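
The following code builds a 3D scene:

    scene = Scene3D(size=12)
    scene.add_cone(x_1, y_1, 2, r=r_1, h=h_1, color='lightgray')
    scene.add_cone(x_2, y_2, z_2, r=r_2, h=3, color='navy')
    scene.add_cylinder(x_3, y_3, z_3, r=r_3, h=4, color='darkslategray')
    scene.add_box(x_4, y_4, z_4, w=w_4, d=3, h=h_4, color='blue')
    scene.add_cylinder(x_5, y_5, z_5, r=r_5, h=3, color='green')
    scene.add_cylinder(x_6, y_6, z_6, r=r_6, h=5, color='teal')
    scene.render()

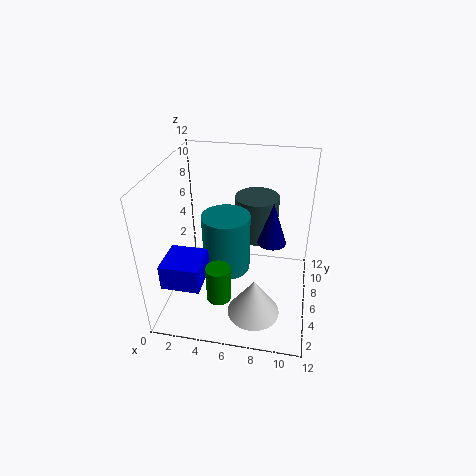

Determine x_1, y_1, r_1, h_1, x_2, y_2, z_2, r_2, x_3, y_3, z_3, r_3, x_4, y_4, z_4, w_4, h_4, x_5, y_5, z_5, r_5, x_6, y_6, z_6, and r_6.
x_1 = 8; y_1 = 2; r_1 = 2; h_1 = 3; x_2 = 9; y_2 = 3; z_2 = 8; r_2 = 1; x_3 = 7; y_3 = 10; z_3 = 4; r_3 = 2; x_4 = 1; y_4 = 1; z_4 = 4; w_4 = 3; h_4 = 2; x_5 = 5; y_5 = 3; z_5 = 2; r_5 = 1; x_6 = 5; y_6 = 6; z_6 = 3; r_6 = 2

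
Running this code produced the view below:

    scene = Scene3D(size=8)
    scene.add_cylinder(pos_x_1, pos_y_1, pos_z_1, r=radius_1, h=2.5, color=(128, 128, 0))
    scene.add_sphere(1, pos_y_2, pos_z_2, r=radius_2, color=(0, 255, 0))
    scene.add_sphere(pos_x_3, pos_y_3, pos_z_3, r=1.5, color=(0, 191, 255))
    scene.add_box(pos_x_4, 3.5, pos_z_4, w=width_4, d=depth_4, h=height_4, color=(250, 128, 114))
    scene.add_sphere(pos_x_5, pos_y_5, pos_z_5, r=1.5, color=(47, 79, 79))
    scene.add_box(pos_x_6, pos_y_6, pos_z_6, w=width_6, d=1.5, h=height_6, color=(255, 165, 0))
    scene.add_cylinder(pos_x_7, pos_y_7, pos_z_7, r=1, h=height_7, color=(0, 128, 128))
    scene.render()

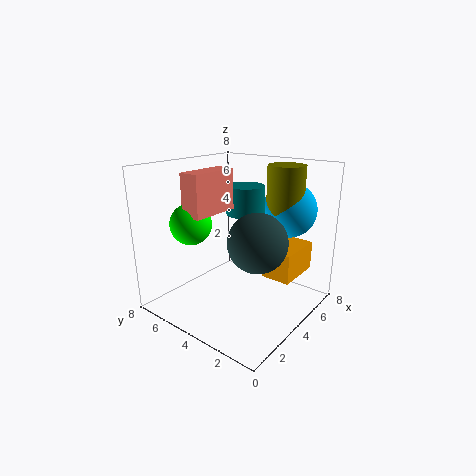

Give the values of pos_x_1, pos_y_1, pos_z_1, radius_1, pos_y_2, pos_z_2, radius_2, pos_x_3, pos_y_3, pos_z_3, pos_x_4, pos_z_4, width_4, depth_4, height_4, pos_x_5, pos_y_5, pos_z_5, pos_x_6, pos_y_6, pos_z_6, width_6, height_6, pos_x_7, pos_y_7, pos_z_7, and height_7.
pos_x_1 = 5.5; pos_y_1 = 2; pos_z_1 = 5.5; radius_1 = 1; pos_y_2 = 4.5; pos_z_2 = 5.5; radius_2 = 1; pos_x_3 = 6; pos_y_3 = 2; pos_z_3 = 5.5; pos_x_4 = 0.5; pos_z_4 = 6; width_4 = 2.5; depth_4 = 1; height_4 = 2; pos_x_5 = 3; pos_y_5 = 2; pos_z_5 = 4.5; pos_x_6 = 3.5; pos_y_6 = 0.5; pos_z_6 = 2.5; width_6 = 2.5; height_6 = 1.5; pos_x_7 = 4; pos_y_7 = 3.5; pos_z_7 = 5.5; height_7 = 1.5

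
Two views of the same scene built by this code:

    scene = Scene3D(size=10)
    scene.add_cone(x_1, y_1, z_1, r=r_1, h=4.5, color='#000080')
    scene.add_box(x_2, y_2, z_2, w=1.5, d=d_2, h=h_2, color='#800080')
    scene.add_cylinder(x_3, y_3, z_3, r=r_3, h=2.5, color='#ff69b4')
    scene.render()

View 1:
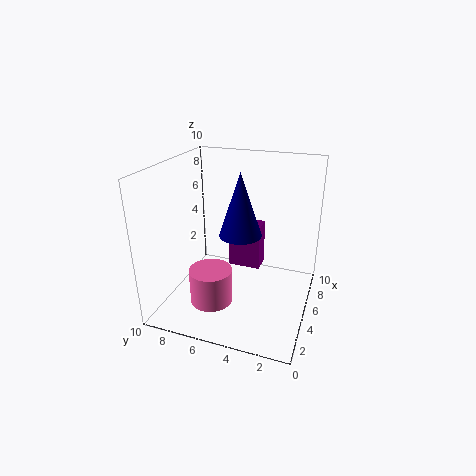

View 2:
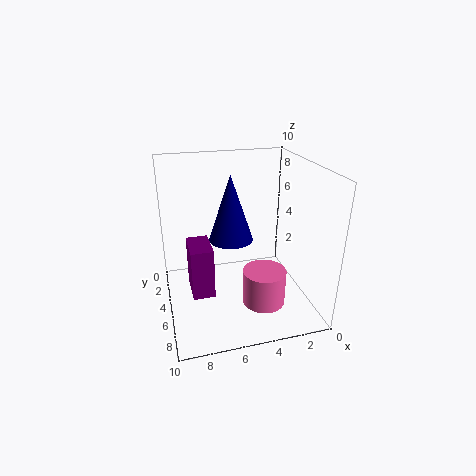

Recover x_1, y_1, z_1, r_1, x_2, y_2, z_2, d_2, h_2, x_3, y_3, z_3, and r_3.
x_1 = 5.5
y_1 = 5
z_1 = 5
r_1 = 1.5
x_2 = 7
y_2 = 4
z_2 = 1.5
d_2 = 2.5
h_2 = 3.5
x_3 = 3.5
y_3 = 6.5
z_3 = 0.5
r_3 = 1.5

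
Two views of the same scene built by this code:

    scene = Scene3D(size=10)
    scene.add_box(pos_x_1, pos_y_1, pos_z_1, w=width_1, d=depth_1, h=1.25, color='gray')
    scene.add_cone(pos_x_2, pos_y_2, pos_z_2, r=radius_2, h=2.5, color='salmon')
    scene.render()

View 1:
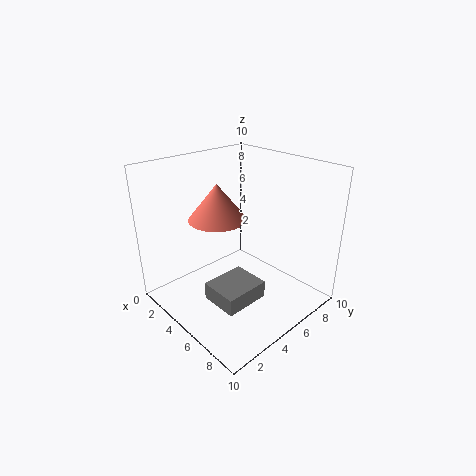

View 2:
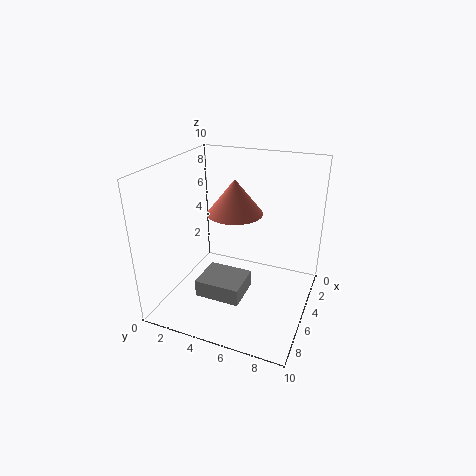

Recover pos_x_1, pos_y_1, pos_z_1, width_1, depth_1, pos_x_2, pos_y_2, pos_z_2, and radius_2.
pos_x_1 = 4.25; pos_y_1 = 2.5; pos_z_1 = 0.75; width_1 = 2.75; depth_1 = 3.25; pos_x_2 = 3.75; pos_y_2 = 4.25; pos_z_2 = 6.25; radius_2 = 2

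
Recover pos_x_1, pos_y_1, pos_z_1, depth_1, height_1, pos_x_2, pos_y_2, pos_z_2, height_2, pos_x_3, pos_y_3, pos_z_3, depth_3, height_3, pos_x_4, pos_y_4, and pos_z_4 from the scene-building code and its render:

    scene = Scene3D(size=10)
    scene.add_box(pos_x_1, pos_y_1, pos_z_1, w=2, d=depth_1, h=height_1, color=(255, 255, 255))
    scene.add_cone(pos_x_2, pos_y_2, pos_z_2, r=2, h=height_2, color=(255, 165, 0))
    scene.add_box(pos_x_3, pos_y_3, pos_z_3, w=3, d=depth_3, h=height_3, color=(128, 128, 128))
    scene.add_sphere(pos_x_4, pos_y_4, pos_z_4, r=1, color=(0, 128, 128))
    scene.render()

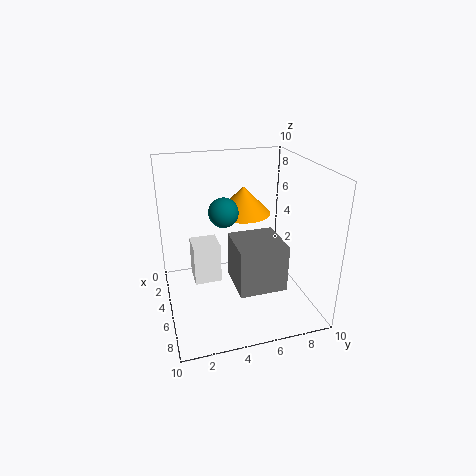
pos_x_1 = 2, pos_y_1 = 2, pos_z_1 = 1, depth_1 = 2, height_1 = 3, pos_x_2 = 3, pos_y_2 = 6, pos_z_2 = 6, height_2 = 2, pos_x_3 = 6, pos_y_3 = 4, pos_z_3 = 3, depth_3 = 3, height_3 = 3, pos_x_4 = 5, pos_y_4 = 4, pos_z_4 = 7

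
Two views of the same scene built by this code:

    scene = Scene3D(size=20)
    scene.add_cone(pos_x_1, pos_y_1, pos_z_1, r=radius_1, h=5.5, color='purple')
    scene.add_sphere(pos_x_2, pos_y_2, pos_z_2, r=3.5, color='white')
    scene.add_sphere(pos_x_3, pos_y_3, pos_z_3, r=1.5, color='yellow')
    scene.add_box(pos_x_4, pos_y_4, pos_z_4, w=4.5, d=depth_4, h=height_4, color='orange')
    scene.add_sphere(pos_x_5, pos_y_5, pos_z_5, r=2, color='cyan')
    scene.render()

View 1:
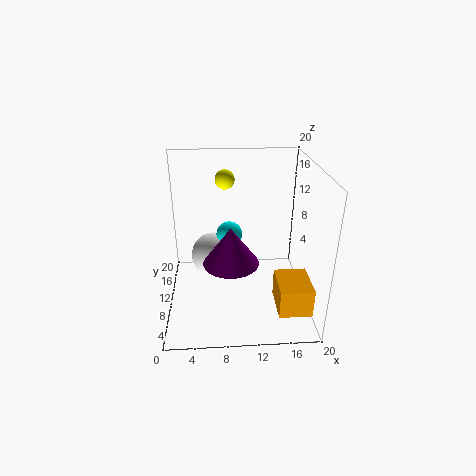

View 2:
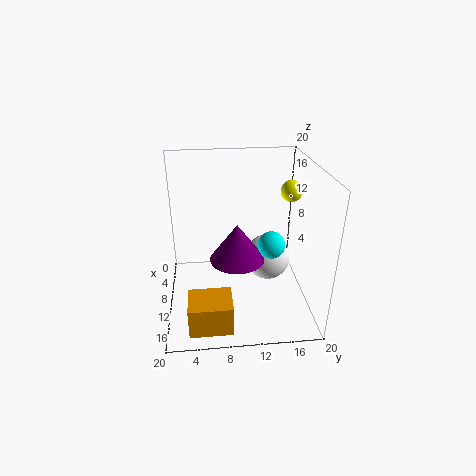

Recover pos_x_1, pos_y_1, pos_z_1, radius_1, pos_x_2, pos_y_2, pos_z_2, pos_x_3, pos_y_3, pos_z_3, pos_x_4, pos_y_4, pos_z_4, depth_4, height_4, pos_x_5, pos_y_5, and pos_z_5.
pos_x_1 = 9; pos_y_1 = 10; pos_z_1 = 6; radius_1 = 4; pos_x_2 = 6.5; pos_y_2 = 15; pos_z_2 = 4.5; pos_x_3 = 8.5; pos_y_3 = 17.5; pos_z_3 = 16; pos_x_4 = 15; pos_y_4 = 3; pos_z_4 = 1.5; depth_4 = 5.5; height_4 = 4; pos_x_5 = 9; pos_y_5 = 15; pos_z_5 = 8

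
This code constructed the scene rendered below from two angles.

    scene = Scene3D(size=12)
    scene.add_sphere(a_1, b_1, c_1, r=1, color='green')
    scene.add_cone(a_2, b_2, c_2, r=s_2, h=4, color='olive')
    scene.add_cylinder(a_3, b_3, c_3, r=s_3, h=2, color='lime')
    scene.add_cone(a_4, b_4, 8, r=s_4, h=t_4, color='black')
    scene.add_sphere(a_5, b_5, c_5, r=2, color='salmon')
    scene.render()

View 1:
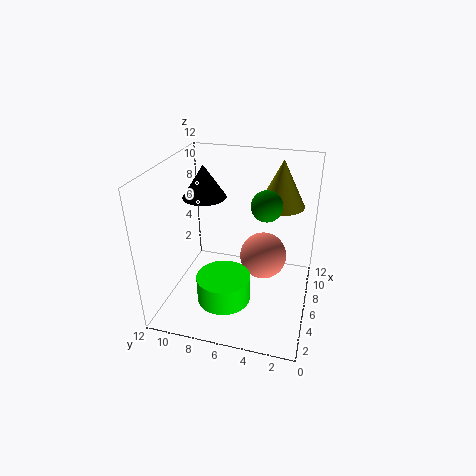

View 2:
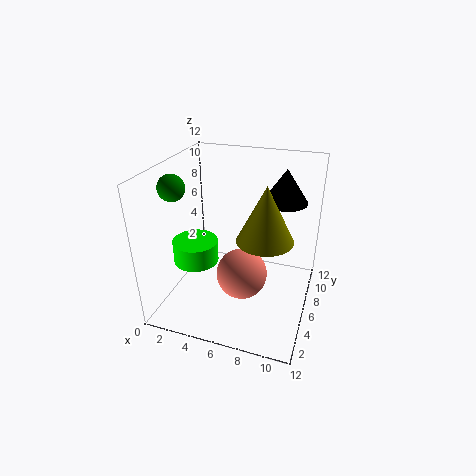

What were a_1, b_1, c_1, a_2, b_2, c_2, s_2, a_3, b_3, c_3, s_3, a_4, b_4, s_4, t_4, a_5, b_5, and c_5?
a_1 = 2; b_1 = 3; c_1 = 11; a_2 = 9; b_2 = 3; c_2 = 8; s_2 = 2; a_3 = 2; b_3 = 6; c_3 = 3; s_3 = 2; a_4 = 9; b_4 = 10; s_4 = 2; t_4 = 3; a_5 = 7; b_5 = 4; c_5 = 4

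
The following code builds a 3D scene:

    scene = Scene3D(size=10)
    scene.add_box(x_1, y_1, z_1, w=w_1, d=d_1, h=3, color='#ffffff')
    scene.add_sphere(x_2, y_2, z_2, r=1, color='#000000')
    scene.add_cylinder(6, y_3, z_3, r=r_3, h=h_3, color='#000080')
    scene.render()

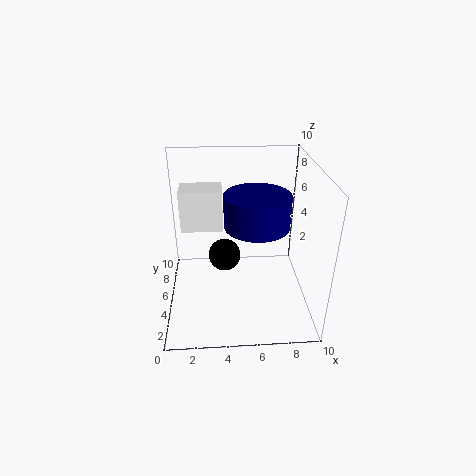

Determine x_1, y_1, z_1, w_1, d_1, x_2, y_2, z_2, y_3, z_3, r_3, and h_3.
x_1 = 1, y_1 = 6, z_1 = 5, w_1 = 3, d_1 = 2, x_2 = 4, y_2 = 3, z_2 = 5, y_3 = 3, z_3 = 7, r_3 = 2, h_3 = 2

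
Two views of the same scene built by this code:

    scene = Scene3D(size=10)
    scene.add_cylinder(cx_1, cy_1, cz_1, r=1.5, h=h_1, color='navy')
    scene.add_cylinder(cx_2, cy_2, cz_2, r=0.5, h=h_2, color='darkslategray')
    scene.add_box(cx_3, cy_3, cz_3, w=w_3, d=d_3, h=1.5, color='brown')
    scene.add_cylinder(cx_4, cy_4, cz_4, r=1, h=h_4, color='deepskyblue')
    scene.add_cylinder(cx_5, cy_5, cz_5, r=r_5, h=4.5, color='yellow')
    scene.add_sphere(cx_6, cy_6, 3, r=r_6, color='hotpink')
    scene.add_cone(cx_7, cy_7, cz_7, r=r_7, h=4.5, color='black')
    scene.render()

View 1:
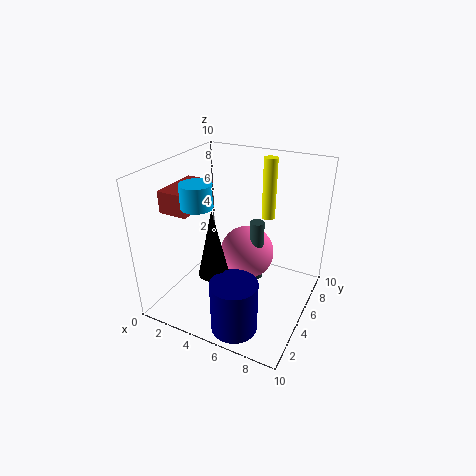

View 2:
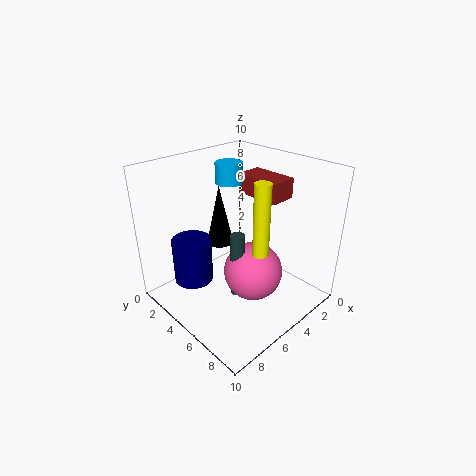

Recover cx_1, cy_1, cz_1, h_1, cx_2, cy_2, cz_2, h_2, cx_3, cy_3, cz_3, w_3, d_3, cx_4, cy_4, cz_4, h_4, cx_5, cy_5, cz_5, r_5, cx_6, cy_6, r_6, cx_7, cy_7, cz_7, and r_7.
cx_1 = 6.5; cy_1 = 1.5; cz_1 = 0.5; h_1 = 3.5; cx_2 = 6; cy_2 = 6; cz_2 = 1.5; h_2 = 4.5; cx_3 = 0.5; cy_3 = 2.5; cz_3 = 7; w_3 = 2; d_3 = 3.5; cx_4 = 3.5; cy_4 = 2.5; cz_4 = 8; h_4 = 1.5; cx_5 = 6; cy_5 = 8; cz_5 = 5.5; r_5 = 0.5; cx_6 = 5; cy_6 = 6.5; r_6 = 2; cx_7 = 4.5; cy_7 = 2.5; cz_7 = 3.5; r_7 = 1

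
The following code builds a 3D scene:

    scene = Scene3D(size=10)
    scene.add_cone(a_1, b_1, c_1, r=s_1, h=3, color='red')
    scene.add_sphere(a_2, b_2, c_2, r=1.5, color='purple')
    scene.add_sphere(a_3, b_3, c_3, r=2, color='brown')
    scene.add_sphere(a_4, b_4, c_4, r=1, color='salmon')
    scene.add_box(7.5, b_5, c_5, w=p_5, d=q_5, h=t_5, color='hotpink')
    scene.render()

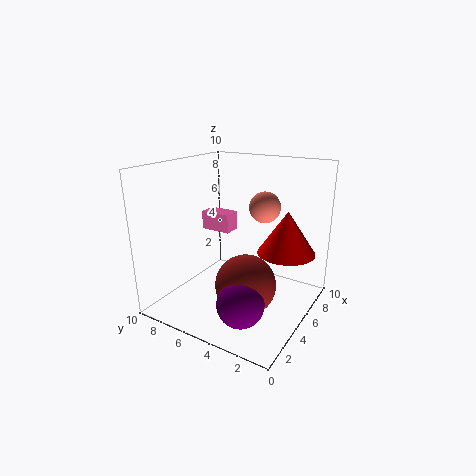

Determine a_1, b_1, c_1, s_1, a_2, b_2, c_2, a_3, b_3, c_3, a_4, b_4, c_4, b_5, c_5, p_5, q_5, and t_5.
a_1 = 6.5
b_1 = 2
c_1 = 4
s_1 = 2
a_2 = 2
b_2 = 3
c_2 = 2
a_3 = 3.5
b_3 = 3.5
c_3 = 2.5
a_4 = 5
b_4 = 3
c_4 = 7.5
b_5 = 7.5
c_5 = 4
p_5 = 1.5
q_5 = 2.5
t_5 = 1.5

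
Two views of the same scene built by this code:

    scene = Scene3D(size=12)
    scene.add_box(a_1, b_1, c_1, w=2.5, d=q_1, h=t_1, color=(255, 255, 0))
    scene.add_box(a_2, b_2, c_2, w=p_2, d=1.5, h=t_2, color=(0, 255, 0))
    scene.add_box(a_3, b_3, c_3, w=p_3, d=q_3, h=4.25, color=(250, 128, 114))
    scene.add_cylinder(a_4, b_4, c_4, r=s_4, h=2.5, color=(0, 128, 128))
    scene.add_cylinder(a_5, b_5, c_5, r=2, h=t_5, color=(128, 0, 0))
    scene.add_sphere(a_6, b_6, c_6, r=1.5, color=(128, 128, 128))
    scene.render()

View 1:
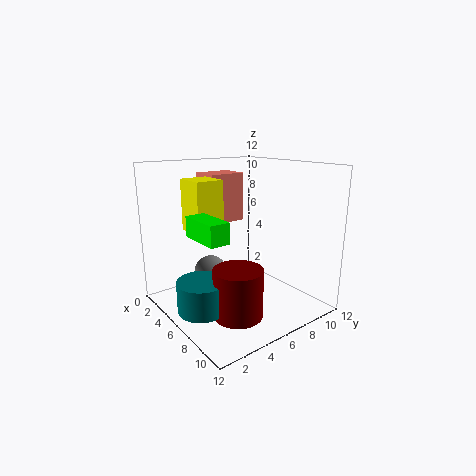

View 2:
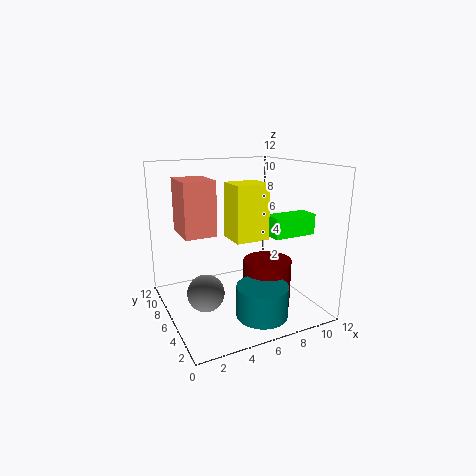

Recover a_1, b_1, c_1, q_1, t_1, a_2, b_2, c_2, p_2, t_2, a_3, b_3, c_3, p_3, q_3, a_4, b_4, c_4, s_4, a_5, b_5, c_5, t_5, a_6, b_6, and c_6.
a_1 = 4; b_1 = 2; c_1 = 7; q_1 = 2.25; t_1 = 4; a_2 = 6.5; b_2 = 1; c_2 = 7.25; p_2 = 3.25; t_2 = 1.5; a_3 = 1.25; b_3 = 5; c_3 = 6.75; p_3 = 2.5; q_3 = 3.25; a_4 = 6.25; b_4 = 2.25; c_4 = 0.75; s_4 = 2; a_5 = 8; b_5 = 4.5; c_5 = 0.25; t_5 = 4; a_6 = 2.75; b_6 = 5.25; c_6 = 2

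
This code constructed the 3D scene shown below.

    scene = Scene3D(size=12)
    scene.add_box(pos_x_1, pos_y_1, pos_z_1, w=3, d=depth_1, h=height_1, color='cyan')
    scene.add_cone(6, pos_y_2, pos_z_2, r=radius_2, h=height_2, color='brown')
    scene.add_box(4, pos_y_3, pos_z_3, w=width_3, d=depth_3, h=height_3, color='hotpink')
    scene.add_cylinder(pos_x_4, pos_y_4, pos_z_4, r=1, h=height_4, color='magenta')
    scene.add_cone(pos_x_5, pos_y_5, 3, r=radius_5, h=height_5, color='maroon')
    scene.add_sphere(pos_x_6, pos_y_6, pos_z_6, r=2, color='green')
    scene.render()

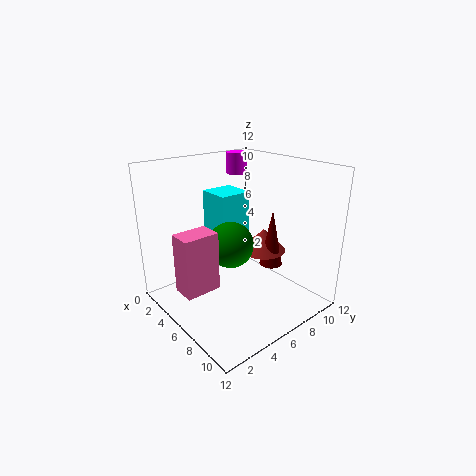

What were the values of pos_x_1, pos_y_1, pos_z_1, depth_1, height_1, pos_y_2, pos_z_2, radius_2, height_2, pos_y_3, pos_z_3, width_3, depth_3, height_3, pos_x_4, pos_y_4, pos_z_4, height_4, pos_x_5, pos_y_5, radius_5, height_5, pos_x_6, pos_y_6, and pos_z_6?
pos_x_1 = 1, pos_y_1 = 6, pos_z_1 = 5, depth_1 = 3, height_1 = 4, pos_y_2 = 9, pos_z_2 = 4, radius_2 = 2, height_2 = 2, pos_y_3 = 1, pos_z_3 = 2, width_3 = 2, depth_3 = 3, height_3 = 5, pos_x_4 = 1, pos_y_4 = 10, pos_z_4 = 10, height_4 = 2, pos_x_5 = 7, pos_y_5 = 9, radius_5 = 1, height_5 = 5, pos_x_6 = 5, pos_y_6 = 6, pos_z_6 = 5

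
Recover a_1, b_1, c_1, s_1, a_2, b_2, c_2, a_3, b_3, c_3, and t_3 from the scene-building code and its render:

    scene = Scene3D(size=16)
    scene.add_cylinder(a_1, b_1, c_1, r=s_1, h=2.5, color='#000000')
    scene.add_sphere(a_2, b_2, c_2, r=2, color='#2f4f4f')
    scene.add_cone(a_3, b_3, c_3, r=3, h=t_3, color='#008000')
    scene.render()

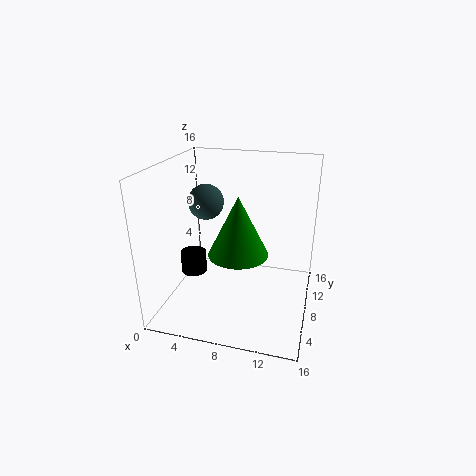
a_1 = 2.5; b_1 = 8; c_1 = 3; s_1 = 1.5; a_2 = 4; b_2 = 9; c_2 = 11.5; a_3 = 9; b_3 = 4.5; c_3 = 8; t_3 = 6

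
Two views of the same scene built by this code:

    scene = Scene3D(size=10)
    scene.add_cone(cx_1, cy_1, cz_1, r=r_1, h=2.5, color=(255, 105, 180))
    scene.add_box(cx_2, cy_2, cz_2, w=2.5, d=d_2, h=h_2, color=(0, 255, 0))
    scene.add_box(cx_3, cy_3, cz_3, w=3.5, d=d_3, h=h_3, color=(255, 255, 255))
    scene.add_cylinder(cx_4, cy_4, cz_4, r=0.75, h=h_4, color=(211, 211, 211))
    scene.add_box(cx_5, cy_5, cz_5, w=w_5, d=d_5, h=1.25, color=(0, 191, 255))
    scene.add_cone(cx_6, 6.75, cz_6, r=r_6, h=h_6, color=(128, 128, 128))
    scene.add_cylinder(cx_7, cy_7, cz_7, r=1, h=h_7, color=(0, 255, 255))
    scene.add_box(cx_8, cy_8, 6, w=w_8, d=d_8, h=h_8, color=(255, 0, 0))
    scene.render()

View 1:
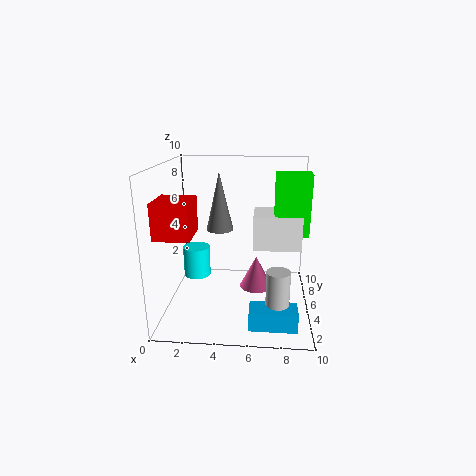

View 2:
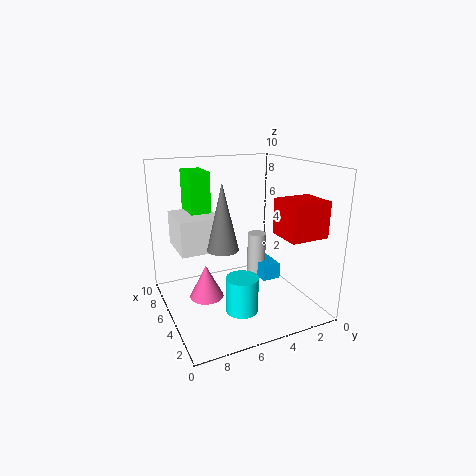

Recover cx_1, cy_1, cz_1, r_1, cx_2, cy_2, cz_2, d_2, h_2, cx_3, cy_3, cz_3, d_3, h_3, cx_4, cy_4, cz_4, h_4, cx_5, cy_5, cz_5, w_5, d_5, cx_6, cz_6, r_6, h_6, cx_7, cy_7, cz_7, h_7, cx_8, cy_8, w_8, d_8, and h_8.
cx_1 = 6.25; cy_1 = 7; cz_1 = 0.25; r_1 = 1.25; cx_2 = 7.5; cy_2 = 6; cz_2 = 4.75; d_2 = 1.5; h_2 = 4.5; cx_3 = 6; cy_3 = 5.75; cz_3 = 3.75; d_3 = 3; h_3 = 2.5; cx_4 = 7.75; cy_4 = 2; cz_4 = 0.25; h_4 = 3.75; cx_5 = 6; cy_5 = 0.75; cz_5 = 0.5; w_5 = 3; d_5 = 1.5; cx_6 = 3.5; cz_6 = 5; r_6 = 1; h_6 = 4.25; cx_7 = 1.75; cy_7 = 6.25; cz_7 = 1.5; h_7 = 2.25; cx_8 = 0.25; cy_8 = 1.25; w_8 = 2.25; d_8 = 2.5; h_8 = 2.25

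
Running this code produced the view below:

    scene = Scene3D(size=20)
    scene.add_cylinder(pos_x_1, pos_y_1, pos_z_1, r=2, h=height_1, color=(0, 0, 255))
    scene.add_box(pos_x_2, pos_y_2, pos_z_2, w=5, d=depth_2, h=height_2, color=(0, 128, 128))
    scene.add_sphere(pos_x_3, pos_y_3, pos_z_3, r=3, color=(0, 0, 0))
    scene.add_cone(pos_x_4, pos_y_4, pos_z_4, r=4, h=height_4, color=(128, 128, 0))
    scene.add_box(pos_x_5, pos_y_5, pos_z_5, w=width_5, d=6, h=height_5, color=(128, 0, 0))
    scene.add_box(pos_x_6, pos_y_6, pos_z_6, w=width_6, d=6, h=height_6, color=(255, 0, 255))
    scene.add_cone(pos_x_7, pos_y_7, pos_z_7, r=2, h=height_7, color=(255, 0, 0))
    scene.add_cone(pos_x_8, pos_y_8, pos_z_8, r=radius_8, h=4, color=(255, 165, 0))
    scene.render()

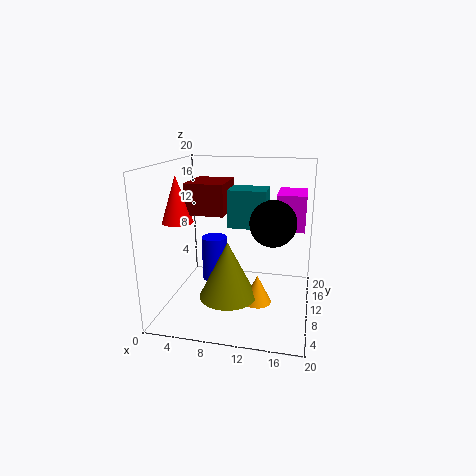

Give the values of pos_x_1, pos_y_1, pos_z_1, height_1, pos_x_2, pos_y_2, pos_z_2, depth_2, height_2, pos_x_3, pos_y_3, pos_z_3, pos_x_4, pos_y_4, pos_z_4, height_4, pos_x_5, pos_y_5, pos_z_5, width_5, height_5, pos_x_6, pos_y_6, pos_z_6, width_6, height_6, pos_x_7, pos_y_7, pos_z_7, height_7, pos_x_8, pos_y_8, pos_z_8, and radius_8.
pos_x_1 = 5, pos_y_1 = 15, pos_z_1 = 1, height_1 = 7, pos_x_2 = 9, pos_y_2 = 8, pos_z_2 = 12, depth_2 = 4, height_2 = 5, pos_x_3 = 15, pos_y_3 = 8, pos_z_3 = 13, pos_x_4 = 9, pos_y_4 = 8, pos_z_4 = 2, height_4 = 8, pos_x_5 = 4, pos_y_5 = 6, pos_z_5 = 14, width_5 = 5, height_5 = 4, pos_x_6 = 15, pos_y_6 = 11, pos_z_6 = 11, width_6 = 4, height_6 = 5, pos_x_7 = 3, pos_y_7 = 6, pos_z_7 = 13, height_7 = 6, pos_x_8 = 13, pos_y_8 = 9, pos_z_8 = 1, radius_8 = 2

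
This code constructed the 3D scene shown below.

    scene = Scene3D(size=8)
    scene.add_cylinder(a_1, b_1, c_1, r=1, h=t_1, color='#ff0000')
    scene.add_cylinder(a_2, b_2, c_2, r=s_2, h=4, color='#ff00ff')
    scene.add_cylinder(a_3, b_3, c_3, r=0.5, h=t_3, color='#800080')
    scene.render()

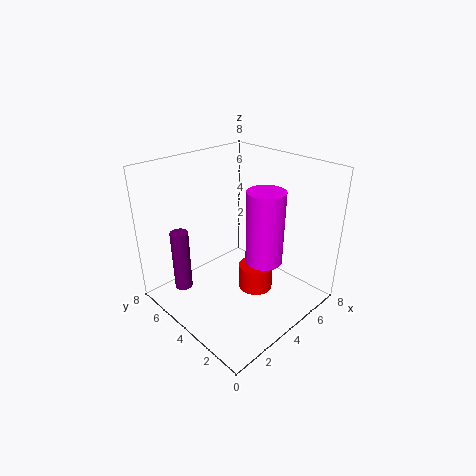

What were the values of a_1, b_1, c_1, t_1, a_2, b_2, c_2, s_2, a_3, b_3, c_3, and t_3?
a_1 = 5, b_1 = 3.5, c_1 = 0.5, t_1 = 1.5, a_2 = 4.5, b_2 = 2.5, c_2 = 3, s_2 = 1, a_3 = 1.5, b_3 = 6, c_3 = 1, t_3 = 3.5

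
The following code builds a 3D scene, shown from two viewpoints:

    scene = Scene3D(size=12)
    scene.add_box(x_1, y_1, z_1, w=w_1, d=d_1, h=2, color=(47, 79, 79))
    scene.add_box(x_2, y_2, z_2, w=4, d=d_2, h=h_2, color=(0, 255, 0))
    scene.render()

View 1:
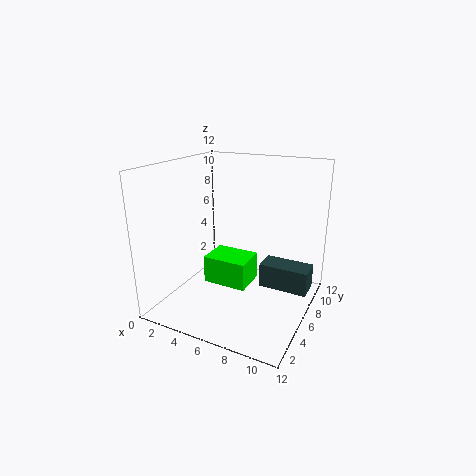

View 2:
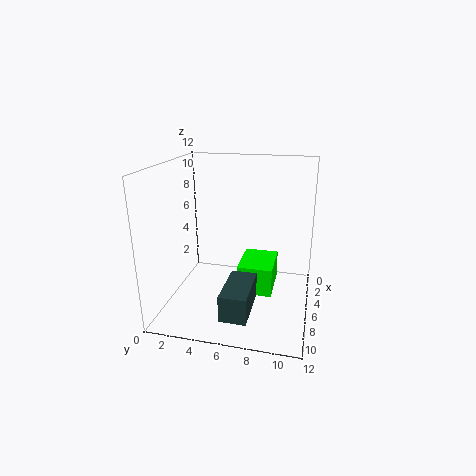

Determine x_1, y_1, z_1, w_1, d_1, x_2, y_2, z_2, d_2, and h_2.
x_1 = 8, y_1 = 6, z_1 = 2, w_1 = 4, d_1 = 2, x_2 = 2.5, y_2 = 6, z_2 = 1, d_2 = 3, h_2 = 2.5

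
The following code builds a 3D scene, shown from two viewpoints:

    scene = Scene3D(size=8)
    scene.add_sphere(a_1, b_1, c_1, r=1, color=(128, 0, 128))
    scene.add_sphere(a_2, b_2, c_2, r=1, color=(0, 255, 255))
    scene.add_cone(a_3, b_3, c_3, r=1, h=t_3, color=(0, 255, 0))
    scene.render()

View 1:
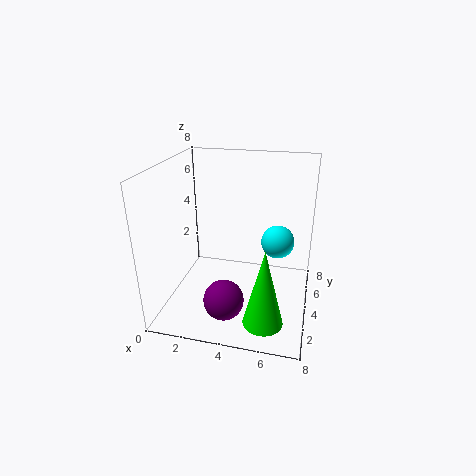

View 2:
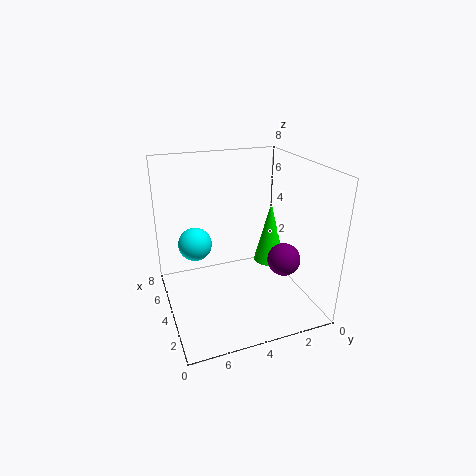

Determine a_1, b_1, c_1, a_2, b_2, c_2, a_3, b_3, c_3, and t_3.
a_1 = 4; b_1 = 1; c_1 = 2; a_2 = 6; b_2 = 6; c_2 = 3; a_3 = 6; b_3 = 1; c_3 = 1; t_3 = 4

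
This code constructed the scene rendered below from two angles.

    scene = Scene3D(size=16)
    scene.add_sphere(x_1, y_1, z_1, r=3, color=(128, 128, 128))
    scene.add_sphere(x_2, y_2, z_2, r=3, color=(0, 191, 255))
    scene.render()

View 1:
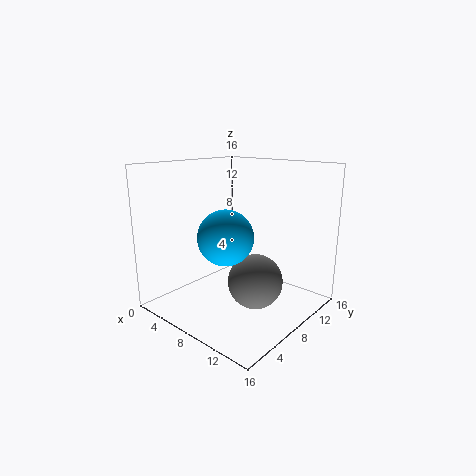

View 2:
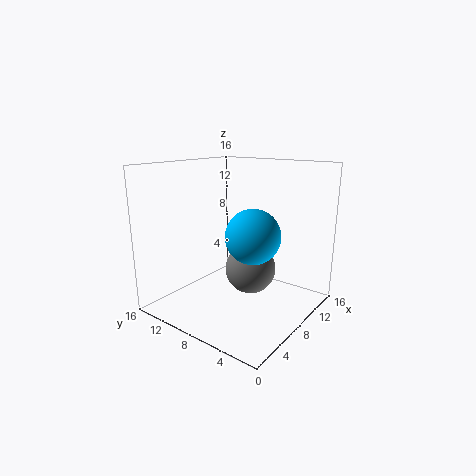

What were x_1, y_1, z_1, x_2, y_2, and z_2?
x_1 = 10.5
y_1 = 8
z_1 = 3.5
x_2 = 8
y_2 = 6
z_2 = 8.5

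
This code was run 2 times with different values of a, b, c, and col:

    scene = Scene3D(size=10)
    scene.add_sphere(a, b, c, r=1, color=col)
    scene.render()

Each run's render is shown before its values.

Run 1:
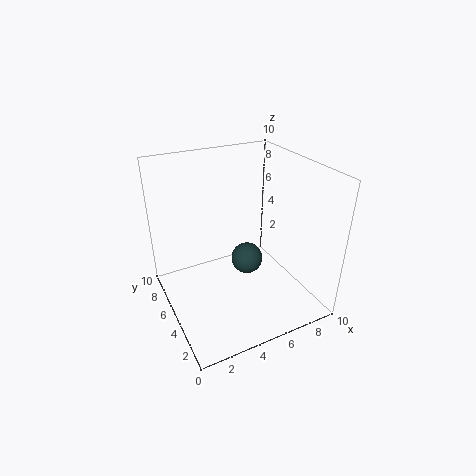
a = 4.75, b = 3.25, c = 4.5, col = 'darkslategray'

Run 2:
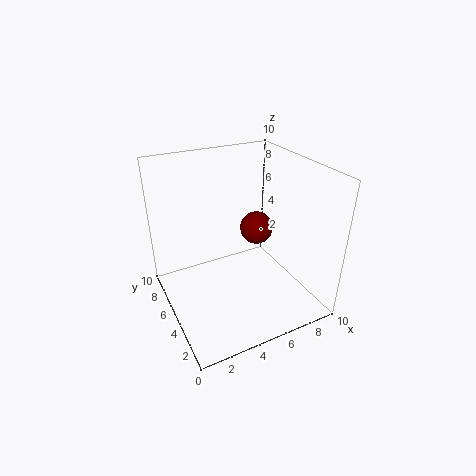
a = 5.25, b = 3, c = 6.75, col = 'maroon'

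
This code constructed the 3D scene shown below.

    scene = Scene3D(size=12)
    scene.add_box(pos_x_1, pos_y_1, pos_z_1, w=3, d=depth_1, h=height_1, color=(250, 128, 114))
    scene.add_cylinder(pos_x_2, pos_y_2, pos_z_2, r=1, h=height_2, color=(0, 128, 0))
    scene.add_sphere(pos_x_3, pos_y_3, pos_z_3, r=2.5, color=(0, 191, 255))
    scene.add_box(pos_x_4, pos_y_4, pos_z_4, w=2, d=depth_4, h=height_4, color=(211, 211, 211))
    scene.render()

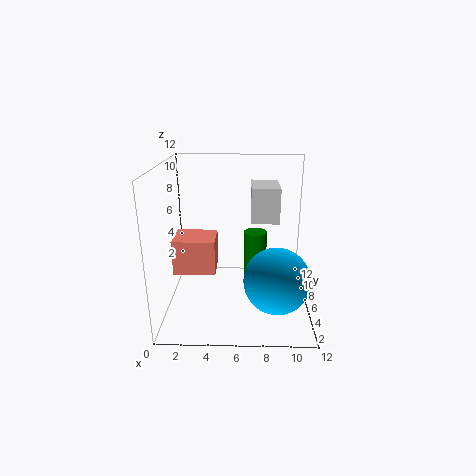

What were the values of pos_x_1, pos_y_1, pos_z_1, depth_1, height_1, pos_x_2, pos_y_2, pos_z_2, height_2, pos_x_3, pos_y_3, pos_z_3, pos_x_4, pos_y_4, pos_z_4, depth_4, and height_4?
pos_x_1 = 1.5; pos_y_1 = 1.5; pos_z_1 = 5; depth_1 = 2.5; height_1 = 2.5; pos_x_2 = 7.5; pos_y_2 = 7.5; pos_z_2 = 1; height_2 = 5; pos_x_3 = 9; pos_y_3 = 2.5; pos_z_3 = 4; pos_x_4 = 7; pos_y_4 = 2.5; pos_z_4 = 8.5; depth_4 = 3; height_4 = 2.5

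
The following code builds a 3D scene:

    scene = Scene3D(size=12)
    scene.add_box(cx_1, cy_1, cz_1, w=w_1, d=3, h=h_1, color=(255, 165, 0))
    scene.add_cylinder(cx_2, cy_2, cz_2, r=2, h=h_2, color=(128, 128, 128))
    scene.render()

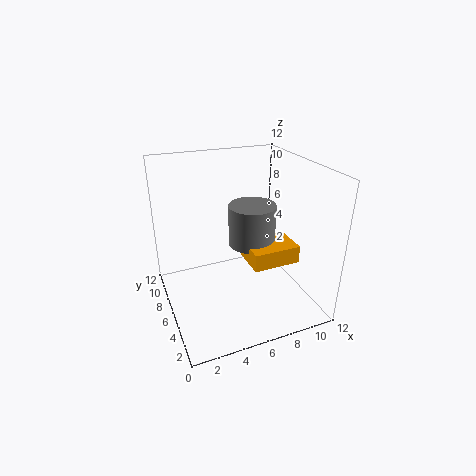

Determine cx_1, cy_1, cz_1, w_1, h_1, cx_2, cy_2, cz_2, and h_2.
cx_1 = 6.5, cy_1 = 3.5, cz_1 = 4, w_1 = 4, h_1 = 1.5, cx_2 = 7.5, cy_2 = 6.5, cz_2 = 5, h_2 = 3.5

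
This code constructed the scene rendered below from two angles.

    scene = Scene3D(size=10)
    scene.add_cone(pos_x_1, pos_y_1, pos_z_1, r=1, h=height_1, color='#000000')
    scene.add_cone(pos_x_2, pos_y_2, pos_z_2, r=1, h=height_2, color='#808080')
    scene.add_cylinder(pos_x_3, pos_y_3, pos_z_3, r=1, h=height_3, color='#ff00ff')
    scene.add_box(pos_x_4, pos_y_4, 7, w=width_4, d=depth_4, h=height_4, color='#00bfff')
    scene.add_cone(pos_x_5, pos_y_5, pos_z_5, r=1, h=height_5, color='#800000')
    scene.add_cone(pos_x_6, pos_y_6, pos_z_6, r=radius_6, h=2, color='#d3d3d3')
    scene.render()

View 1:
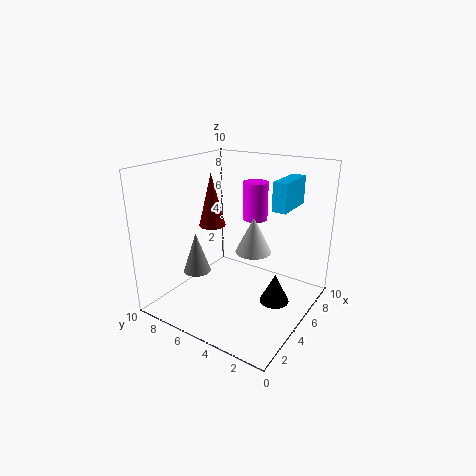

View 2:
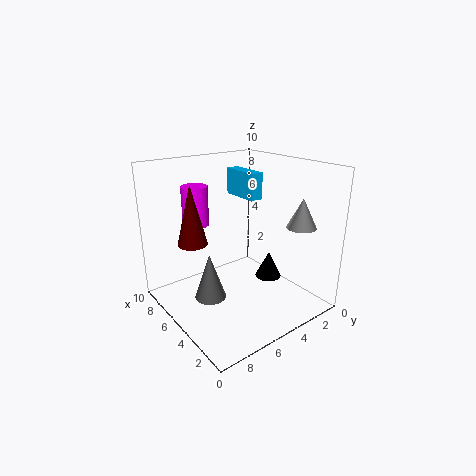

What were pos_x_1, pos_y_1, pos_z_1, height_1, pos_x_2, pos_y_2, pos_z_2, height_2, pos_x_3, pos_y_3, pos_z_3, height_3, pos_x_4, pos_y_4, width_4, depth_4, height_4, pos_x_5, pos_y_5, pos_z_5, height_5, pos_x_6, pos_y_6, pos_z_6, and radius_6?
pos_x_1 = 5, pos_y_1 = 2, pos_z_1 = 1, height_1 = 2, pos_x_2 = 4, pos_y_2 = 8, pos_z_2 = 2, height_2 = 3, pos_x_3 = 9, pos_y_3 = 6, pos_z_3 = 5, height_3 = 3, pos_x_4 = 6, pos_y_4 = 2, width_4 = 3, depth_4 = 1, height_4 = 2, pos_x_5 = 6, pos_y_5 = 8, pos_z_5 = 5, height_5 = 4, pos_x_6 = 2, pos_y_6 = 2, pos_z_6 = 6, radius_6 = 1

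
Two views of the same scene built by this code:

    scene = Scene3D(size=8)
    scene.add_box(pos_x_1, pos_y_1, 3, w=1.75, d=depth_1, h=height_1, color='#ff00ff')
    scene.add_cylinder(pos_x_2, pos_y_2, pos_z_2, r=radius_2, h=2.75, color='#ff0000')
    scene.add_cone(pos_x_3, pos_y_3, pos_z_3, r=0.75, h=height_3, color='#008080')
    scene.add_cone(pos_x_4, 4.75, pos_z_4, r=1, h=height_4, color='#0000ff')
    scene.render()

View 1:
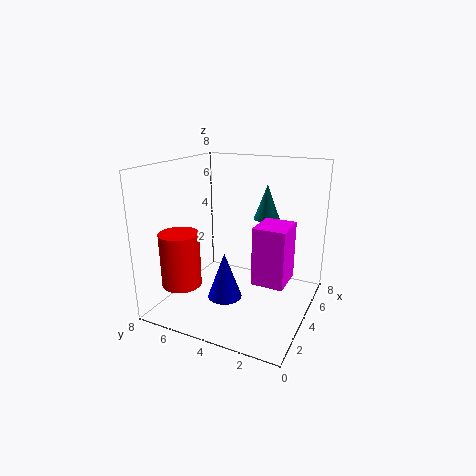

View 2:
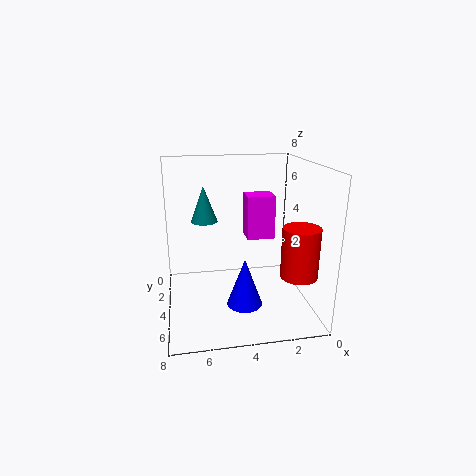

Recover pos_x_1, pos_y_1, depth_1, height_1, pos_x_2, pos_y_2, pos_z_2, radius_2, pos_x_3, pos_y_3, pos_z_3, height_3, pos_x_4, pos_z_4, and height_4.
pos_x_1 = 1.25; pos_y_1 = 0.5; depth_1 = 1.5; height_1 = 2.75; pos_x_2 = 1; pos_y_2 = 5.75; pos_z_2 = 2.25; radius_2 = 1; pos_x_3 = 5.75; pos_y_3 = 3; pos_z_3 = 4.75; height_3 = 2; pos_x_4 = 3.75; pos_z_4 = 0.25; height_4 = 2.75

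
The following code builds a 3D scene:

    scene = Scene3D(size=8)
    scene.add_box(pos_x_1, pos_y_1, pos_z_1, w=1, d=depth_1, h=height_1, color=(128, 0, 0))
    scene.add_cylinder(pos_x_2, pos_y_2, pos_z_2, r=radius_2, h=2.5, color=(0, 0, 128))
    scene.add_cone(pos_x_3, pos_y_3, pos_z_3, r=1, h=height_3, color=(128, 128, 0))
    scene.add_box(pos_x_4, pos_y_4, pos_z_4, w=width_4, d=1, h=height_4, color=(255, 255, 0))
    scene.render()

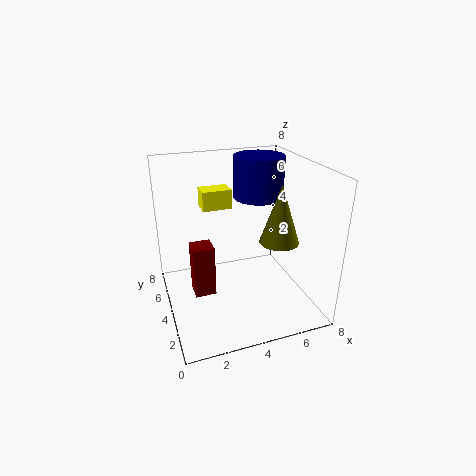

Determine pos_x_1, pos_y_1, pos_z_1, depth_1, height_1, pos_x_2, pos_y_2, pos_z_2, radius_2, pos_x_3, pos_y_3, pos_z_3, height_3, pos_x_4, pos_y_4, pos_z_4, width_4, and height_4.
pos_x_1 = 1; pos_y_1 = 1.5; pos_z_1 = 2.5; depth_1 = 1; height_1 = 2.5; pos_x_2 = 6; pos_y_2 = 6; pos_z_2 = 5.5; radius_2 = 1.5; pos_x_3 = 5.5; pos_y_3 = 2; pos_z_3 = 4.5; height_3 = 3; pos_x_4 = 2; pos_y_4 = 3.5; pos_z_4 = 6; width_4 = 1.5; height_4 = 1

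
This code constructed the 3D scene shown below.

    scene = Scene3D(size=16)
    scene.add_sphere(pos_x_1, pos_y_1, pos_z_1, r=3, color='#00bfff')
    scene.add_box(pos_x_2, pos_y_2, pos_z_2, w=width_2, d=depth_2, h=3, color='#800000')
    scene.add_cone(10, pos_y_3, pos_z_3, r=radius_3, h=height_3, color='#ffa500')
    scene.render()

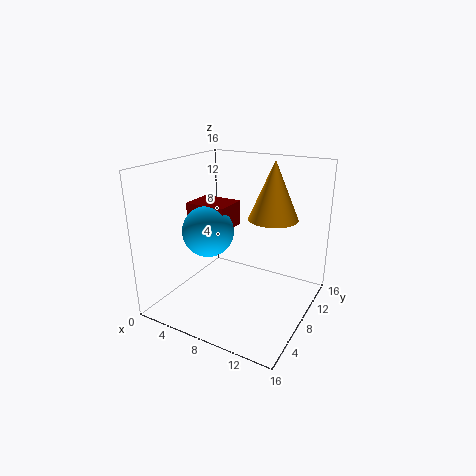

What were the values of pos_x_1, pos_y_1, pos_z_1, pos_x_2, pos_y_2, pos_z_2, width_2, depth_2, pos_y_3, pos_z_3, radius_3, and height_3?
pos_x_1 = 4
pos_y_1 = 8
pos_z_1 = 8
pos_x_2 = 1
pos_y_2 = 8
pos_z_2 = 8
width_2 = 5
depth_2 = 4
pos_y_3 = 13
pos_z_3 = 9
radius_3 = 3
height_3 = 7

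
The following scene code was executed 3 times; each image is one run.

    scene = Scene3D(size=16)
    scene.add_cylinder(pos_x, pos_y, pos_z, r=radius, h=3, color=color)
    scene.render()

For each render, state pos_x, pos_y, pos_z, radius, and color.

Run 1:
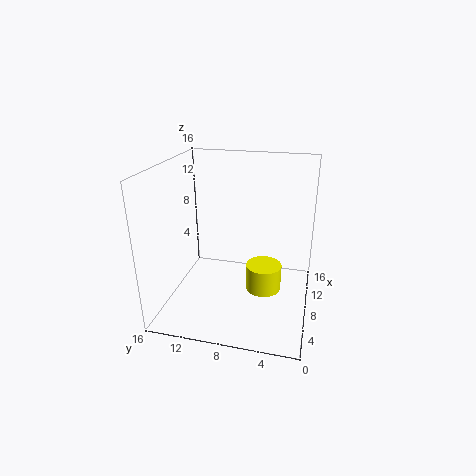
pos_x = 8, pos_y = 5, pos_z = 2, radius = 2, color = 'yellow'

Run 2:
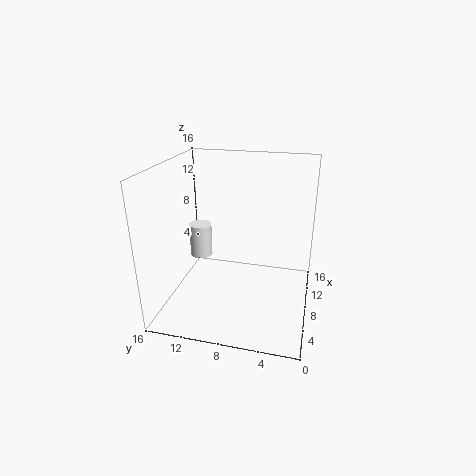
pos_x = 2, pos_y = 10, pos_z = 9, radius = 1, color = 'white'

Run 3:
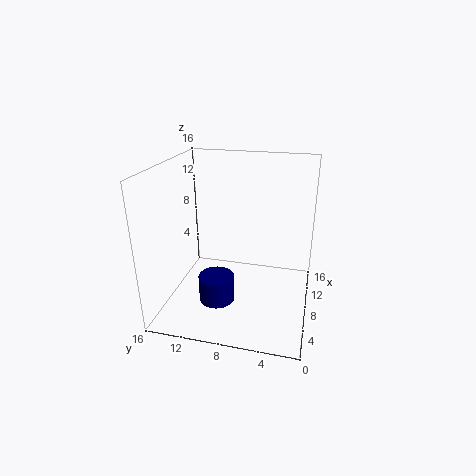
pos_x = 6, pos_y = 10, pos_z = 1, radius = 2, color = 'navy'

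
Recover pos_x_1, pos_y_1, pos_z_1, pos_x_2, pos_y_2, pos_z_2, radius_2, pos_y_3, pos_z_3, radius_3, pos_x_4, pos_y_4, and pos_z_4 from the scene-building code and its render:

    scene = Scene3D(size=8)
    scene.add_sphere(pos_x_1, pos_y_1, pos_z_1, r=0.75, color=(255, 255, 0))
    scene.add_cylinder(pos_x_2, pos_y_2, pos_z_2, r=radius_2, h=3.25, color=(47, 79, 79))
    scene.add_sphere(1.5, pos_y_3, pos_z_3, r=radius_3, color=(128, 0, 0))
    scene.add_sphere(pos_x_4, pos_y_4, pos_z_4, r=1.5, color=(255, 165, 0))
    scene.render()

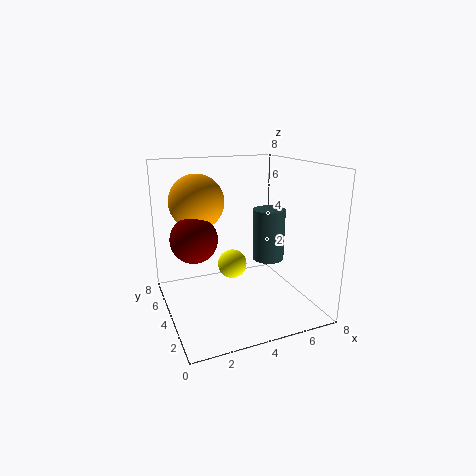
pos_x_1 = 3.25
pos_y_1 = 3
pos_z_1 = 3
pos_x_2 = 6.75
pos_y_2 = 5.5
pos_z_2 = 1.75
radius_2 = 1
pos_y_3 = 4
pos_z_3 = 4.25
radius_3 = 1.25
pos_x_4 = 2
pos_y_4 = 5
pos_z_4 = 6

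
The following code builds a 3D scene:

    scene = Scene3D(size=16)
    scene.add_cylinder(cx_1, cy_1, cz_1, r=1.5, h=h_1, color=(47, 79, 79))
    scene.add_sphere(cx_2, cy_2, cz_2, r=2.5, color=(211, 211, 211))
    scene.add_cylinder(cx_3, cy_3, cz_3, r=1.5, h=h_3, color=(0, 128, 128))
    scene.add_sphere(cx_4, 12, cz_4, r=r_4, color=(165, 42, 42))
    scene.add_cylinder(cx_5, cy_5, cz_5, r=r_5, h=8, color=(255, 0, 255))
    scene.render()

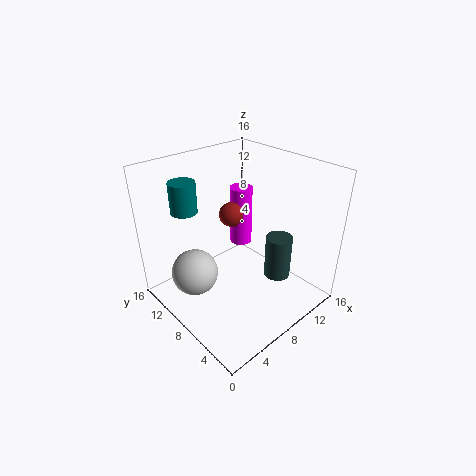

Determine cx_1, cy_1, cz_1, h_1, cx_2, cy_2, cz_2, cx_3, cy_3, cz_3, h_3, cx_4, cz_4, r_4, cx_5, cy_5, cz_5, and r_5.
cx_1 = 11.5; cy_1 = 5; cz_1 = 3; h_1 = 5; cx_2 = 3; cy_2 = 9.5; cz_2 = 5; cx_3 = 4.5; cy_3 = 13; cz_3 = 10.5; h_3 = 3.5; cx_4 = 10.5; cz_4 = 8.5; r_4 = 1.5; cx_5 = 14; cy_5 = 14; cz_5 = 2.5; r_5 = 1.5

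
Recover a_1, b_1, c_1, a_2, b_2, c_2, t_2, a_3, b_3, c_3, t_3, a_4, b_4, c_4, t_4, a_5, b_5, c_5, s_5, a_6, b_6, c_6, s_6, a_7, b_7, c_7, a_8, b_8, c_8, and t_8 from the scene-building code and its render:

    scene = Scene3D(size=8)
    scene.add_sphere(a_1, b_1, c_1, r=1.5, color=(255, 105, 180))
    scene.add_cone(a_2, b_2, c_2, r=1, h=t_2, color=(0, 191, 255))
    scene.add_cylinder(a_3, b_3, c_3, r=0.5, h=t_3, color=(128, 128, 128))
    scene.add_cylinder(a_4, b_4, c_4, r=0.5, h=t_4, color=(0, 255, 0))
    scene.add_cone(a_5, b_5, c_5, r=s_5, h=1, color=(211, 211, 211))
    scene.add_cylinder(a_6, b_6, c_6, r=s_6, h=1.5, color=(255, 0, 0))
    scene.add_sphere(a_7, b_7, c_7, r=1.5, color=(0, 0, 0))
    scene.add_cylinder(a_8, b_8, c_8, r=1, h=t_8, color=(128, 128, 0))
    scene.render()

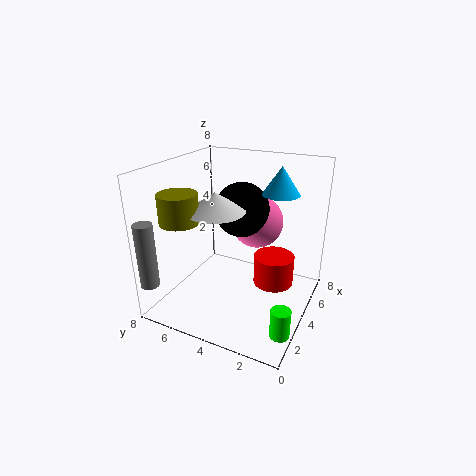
a_1 = 5.5
b_1 = 3.5
c_1 = 4.5
a_2 = 5
b_2 = 2
c_2 = 6.5
t_2 = 1.5
a_3 = 0.5
b_3 = 7.5
c_3 = 2
t_3 = 3.5
a_4 = 1.5
b_4 = 0.5
c_4 = 0.5
t_4 = 1.5
a_5 = 2.5
b_5 = 4.5
c_5 = 6
s_5 = 1.5
a_6 = 3
b_6 = 1.5
c_6 = 2.5
s_6 = 1
a_7 = 4.5
b_7 = 4
c_7 = 5.5
a_8 = 1.5
b_8 = 6
c_8 = 5.5
t_8 = 1.5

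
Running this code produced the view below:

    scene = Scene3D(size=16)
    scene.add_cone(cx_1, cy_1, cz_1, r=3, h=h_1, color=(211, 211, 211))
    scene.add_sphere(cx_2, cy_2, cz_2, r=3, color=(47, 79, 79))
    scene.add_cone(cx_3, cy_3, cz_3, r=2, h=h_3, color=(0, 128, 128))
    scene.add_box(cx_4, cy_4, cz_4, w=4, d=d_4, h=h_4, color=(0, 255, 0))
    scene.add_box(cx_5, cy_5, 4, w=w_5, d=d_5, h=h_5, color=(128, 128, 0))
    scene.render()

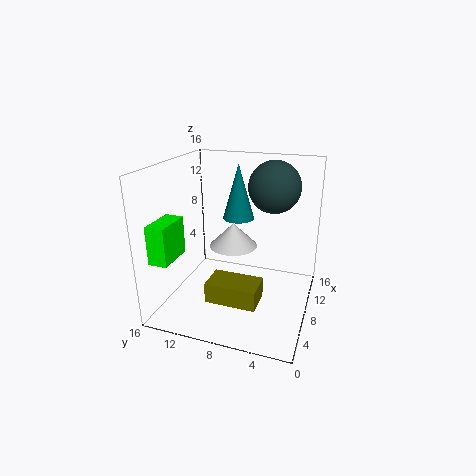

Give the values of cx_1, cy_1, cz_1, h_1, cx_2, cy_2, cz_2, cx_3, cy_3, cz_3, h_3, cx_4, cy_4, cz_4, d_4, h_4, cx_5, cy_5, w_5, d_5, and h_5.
cx_1 = 12, cy_1 = 10, cz_1 = 5, h_1 = 3, cx_2 = 12, cy_2 = 5, cz_2 = 13, cx_3 = 14, cy_3 = 10, cz_3 = 8, h_3 = 7, cx_4 = 1, cy_4 = 13, cz_4 = 7, d_4 = 2, h_4 = 4, cx_5 = 1, cy_5 = 4, w_5 = 3, d_5 = 5, h_5 = 2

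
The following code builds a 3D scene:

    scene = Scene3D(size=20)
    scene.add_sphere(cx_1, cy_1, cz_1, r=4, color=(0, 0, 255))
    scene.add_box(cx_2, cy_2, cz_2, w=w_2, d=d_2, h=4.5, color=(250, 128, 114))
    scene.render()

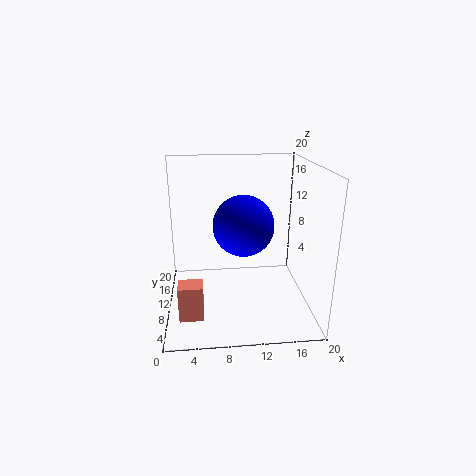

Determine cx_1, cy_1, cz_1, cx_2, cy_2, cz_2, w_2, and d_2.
cx_1 = 10.5
cy_1 = 8
cz_1 = 12.5
cx_2 = 2
cy_2 = 2
cz_2 = 2.5
w_2 = 3
d_2 = 2.5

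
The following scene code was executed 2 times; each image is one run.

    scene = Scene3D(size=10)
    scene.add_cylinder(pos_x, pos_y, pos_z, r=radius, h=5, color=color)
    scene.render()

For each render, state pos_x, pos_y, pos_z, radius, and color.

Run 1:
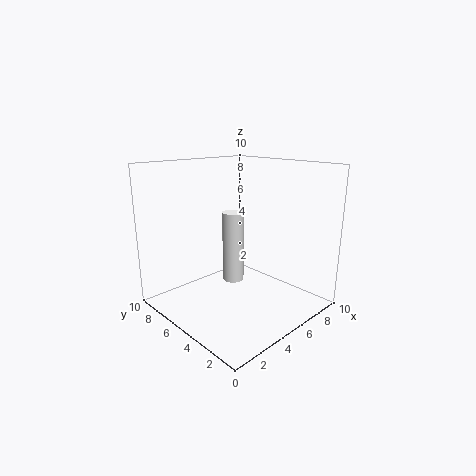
pos_x = 5; pos_y = 5.5; pos_z = 1.75; radius = 0.75; color = 'white'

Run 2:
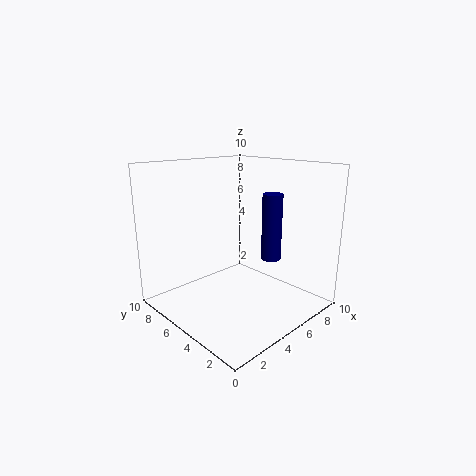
pos_x = 8; pos_y = 4.5; pos_z = 2.75; radius = 0.75; color = 'navy'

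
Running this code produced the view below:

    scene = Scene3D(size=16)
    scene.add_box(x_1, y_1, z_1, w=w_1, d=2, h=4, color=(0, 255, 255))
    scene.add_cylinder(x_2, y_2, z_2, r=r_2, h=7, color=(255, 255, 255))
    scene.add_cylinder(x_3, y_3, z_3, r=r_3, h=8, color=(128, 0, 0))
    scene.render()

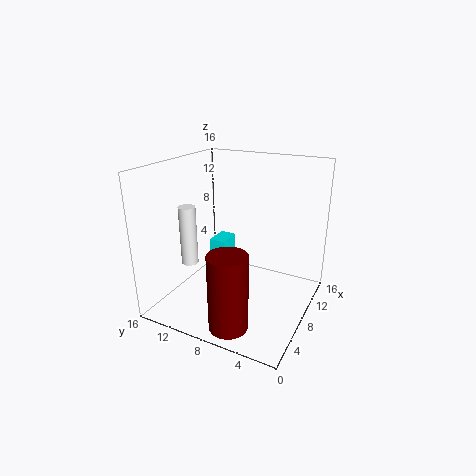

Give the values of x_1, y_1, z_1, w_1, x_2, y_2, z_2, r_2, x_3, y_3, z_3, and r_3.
x_1 = 10
y_1 = 11
z_1 = 2
w_1 = 3
x_2 = 7
y_2 = 14
z_2 = 4
r_2 = 1
x_3 = 2
y_3 = 6
z_3 = 1
r_3 = 2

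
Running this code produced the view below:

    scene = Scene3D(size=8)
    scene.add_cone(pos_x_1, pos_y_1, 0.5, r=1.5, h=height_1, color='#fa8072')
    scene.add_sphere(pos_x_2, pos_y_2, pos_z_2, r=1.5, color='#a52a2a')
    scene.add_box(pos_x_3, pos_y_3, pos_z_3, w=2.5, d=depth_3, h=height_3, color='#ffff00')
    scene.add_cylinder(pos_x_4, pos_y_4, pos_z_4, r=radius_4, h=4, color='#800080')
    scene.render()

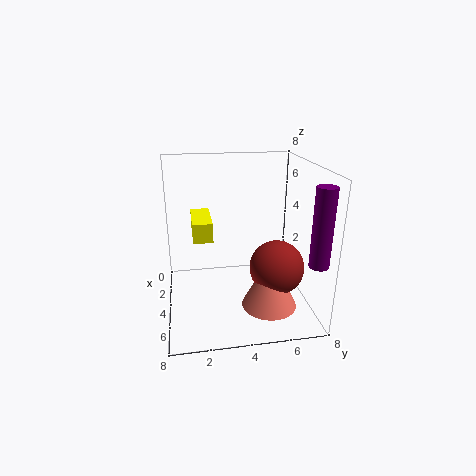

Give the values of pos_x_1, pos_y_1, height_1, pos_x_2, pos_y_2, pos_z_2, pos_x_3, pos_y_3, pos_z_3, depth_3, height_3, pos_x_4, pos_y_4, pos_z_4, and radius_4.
pos_x_1 = 5.5
pos_y_1 = 5.5
height_1 = 3
pos_x_2 = 5
pos_y_2 = 6
pos_z_2 = 2.5
pos_x_3 = 3
pos_y_3 = 1.5
pos_z_3 = 4.5
depth_3 = 1
height_3 = 1
pos_x_4 = 7
pos_y_4 = 7.5
pos_z_4 = 3.5
radius_4 = 0.5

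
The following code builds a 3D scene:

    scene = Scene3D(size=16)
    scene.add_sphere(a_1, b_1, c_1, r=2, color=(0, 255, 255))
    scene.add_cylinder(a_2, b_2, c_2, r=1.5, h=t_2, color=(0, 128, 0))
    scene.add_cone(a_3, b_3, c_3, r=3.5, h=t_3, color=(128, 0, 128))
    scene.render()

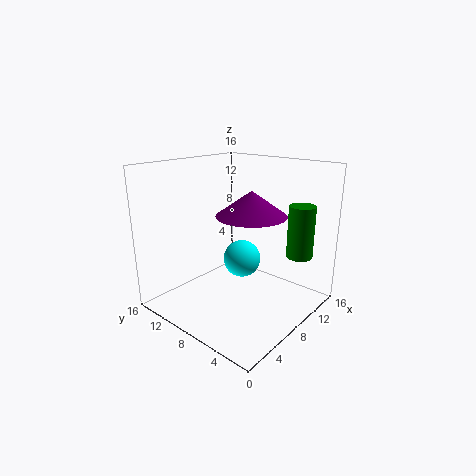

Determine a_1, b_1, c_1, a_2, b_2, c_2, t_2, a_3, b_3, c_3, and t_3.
a_1 = 7.5, b_1 = 7, c_1 = 6, a_2 = 13, b_2 = 3, c_2 = 5.5, t_2 = 6, a_3 = 6.5, b_3 = 5, c_3 = 11.5, t_3 = 2.5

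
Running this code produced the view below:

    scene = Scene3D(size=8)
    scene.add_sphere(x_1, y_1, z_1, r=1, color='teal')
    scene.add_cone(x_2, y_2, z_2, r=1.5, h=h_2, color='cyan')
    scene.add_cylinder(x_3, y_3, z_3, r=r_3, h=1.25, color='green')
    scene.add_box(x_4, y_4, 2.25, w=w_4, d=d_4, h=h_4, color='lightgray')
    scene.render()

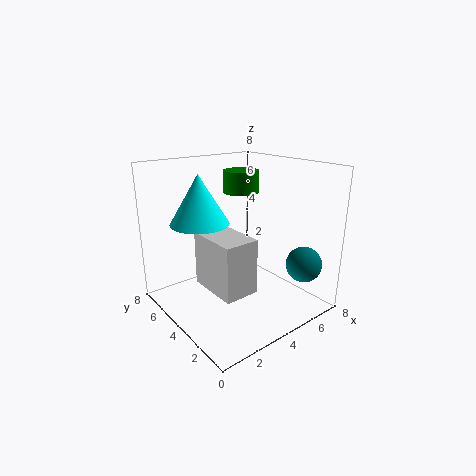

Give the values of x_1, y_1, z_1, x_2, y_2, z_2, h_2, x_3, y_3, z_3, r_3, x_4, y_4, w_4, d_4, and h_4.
x_1 = 6.75, y_1 = 1.5, z_1 = 2.5, x_2 = 1.75, y_2 = 4.25, z_2 = 5.25, h_2 = 2.5, x_3 = 5, y_3 = 5, z_3 = 6.25, r_3 = 1, x_4 = 1.25, y_4 = 1.25, w_4 = 1.75, d_4 = 2.75, h_4 = 2.75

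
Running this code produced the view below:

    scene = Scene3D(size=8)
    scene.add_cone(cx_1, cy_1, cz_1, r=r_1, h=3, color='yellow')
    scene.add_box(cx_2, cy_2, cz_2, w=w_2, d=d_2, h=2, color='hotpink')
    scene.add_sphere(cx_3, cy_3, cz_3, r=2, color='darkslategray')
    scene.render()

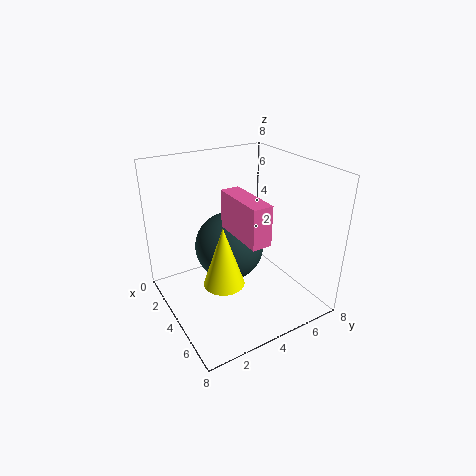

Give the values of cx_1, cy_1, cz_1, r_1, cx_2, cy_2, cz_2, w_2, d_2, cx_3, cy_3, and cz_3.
cx_1 = 6
cy_1 = 2
cz_1 = 3
r_1 = 1
cx_2 = 4
cy_2 = 3
cz_2 = 5
w_2 = 3
d_2 = 1
cx_3 = 3
cy_3 = 4
cz_3 = 3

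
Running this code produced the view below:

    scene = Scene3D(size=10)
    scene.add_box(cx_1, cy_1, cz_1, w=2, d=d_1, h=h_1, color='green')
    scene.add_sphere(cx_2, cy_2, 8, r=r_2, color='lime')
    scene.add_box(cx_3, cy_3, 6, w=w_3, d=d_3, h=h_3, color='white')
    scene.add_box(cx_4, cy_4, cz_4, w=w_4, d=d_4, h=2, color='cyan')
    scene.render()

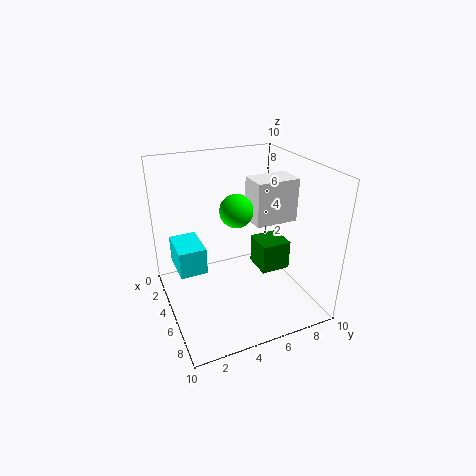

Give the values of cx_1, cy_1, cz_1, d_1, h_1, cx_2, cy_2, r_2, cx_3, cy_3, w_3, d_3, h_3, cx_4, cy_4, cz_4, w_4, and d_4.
cx_1 = 5
cy_1 = 6
cz_1 = 3
d_1 = 2
h_1 = 2
cx_2 = 7
cy_2 = 4
r_2 = 1
cx_3 = 4
cy_3 = 6
w_3 = 2
d_3 = 3
h_3 = 3
cx_4 = 1
cy_4 = 1
cz_4 = 2
w_4 = 3
d_4 = 2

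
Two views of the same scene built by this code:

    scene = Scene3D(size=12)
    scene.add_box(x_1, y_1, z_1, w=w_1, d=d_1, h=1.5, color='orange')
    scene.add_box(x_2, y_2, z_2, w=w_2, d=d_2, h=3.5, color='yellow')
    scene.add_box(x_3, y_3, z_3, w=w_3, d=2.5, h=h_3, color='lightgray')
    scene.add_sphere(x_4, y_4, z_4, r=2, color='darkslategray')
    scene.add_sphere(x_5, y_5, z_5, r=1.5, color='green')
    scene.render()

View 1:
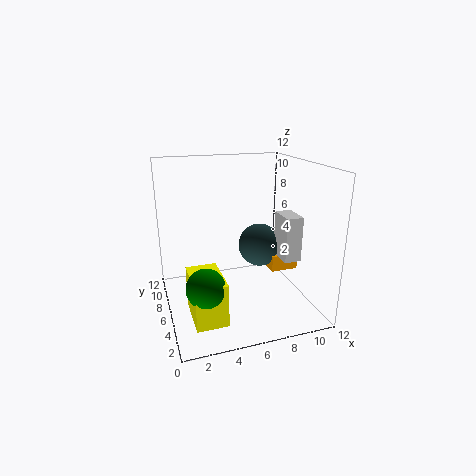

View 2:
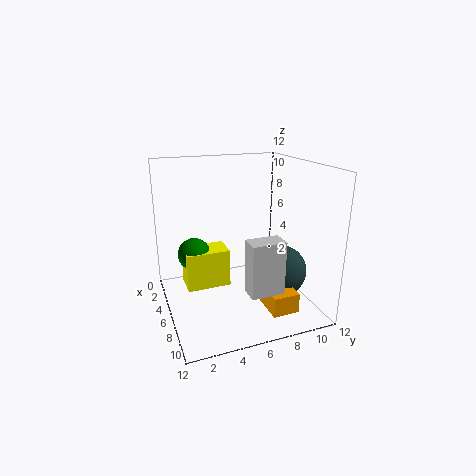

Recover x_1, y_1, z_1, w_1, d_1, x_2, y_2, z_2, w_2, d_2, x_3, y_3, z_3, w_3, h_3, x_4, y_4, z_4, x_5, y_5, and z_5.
x_1 = 9.5, y_1 = 6.5, z_1 = 2, w_1 = 2.5, d_1 = 2, x_2 = 1.5, y_2 = 2, z_2 = 0.5, w_2 = 2.5, d_2 = 4, x_3 = 10, y_3 = 5, z_3 = 3.5, w_3 = 1.5, h_3 = 4, x_4 = 9, y_4 = 8.5, z_4 = 4, x_5 = 2.5, y_5 = 3, z_5 = 3.5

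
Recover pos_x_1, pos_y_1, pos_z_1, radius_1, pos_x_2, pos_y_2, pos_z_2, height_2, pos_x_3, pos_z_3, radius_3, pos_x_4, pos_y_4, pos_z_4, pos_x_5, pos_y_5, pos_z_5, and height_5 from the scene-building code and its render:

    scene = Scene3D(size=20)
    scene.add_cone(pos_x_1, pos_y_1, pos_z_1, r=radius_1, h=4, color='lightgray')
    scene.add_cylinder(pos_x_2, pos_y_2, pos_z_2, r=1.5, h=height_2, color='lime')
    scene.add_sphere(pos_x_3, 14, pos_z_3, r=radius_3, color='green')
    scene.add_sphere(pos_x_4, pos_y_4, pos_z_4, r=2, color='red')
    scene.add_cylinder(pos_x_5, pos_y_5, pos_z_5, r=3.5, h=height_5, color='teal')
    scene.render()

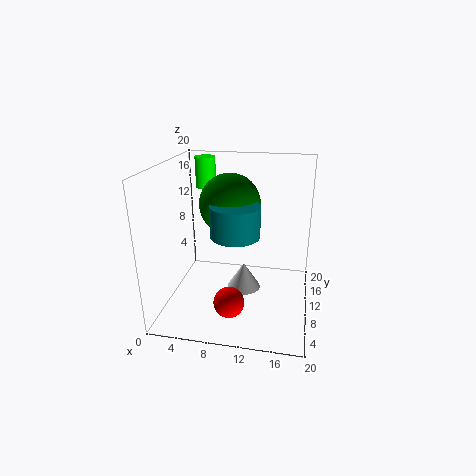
pos_x_1 = 10.5, pos_y_1 = 12, pos_z_1 = 1, radius_1 = 2.5, pos_x_2 = 4, pos_y_2 = 15.5, pos_z_2 = 15.5, height_2 = 4.5, pos_x_3 = 8, pos_z_3 = 13.5, radius_3 = 4.5, pos_x_4 = 10, pos_y_4 = 4, pos_z_4 = 3.5, pos_x_5 = 9.5, pos_y_5 = 10.5, pos_z_5 = 10, height_5 = 4.5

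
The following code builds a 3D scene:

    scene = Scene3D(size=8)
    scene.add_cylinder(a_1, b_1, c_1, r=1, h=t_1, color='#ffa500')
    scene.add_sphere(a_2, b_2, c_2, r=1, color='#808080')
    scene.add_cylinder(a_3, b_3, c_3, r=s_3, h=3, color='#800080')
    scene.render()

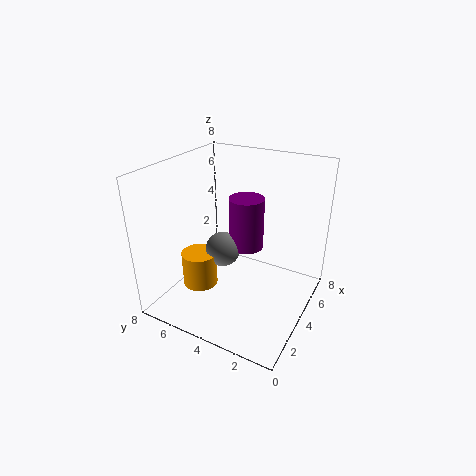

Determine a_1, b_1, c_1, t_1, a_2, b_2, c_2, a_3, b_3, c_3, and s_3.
a_1 = 3, b_1 = 6, c_1 = 1, t_1 = 2, a_2 = 4, b_2 = 5, c_2 = 3, a_3 = 5, b_3 = 4, c_3 = 3, s_3 = 1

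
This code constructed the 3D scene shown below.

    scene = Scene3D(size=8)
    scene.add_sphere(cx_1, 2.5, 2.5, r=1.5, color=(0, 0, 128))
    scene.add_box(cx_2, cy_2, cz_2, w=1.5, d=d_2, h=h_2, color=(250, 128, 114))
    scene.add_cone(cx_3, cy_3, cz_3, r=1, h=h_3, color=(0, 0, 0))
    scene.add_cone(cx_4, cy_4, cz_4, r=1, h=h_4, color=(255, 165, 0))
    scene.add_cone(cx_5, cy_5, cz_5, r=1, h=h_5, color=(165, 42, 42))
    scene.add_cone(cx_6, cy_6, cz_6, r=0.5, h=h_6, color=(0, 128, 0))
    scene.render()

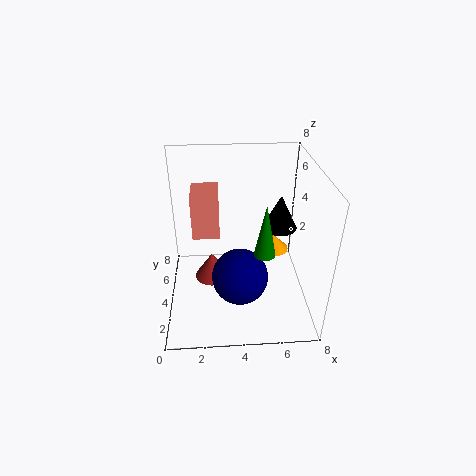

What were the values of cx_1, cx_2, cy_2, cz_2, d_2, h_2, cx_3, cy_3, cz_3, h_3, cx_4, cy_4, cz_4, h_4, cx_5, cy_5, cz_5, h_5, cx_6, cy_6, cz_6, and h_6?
cx_1 = 4
cx_2 = 1.5
cy_2 = 4
cz_2 = 4
d_2 = 2
h_2 = 2.5
cx_3 = 6.5
cy_3 = 5
cz_3 = 4
h_3 = 2
cx_4 = 6.5
cy_4 = 6.5
cz_4 = 1.5
h_4 = 1
cx_5 = 2.5
cy_5 = 4
cz_5 = 1.5
h_5 = 1.5
cx_6 = 5
cy_6 = 1
cz_6 = 5
h_6 = 2.5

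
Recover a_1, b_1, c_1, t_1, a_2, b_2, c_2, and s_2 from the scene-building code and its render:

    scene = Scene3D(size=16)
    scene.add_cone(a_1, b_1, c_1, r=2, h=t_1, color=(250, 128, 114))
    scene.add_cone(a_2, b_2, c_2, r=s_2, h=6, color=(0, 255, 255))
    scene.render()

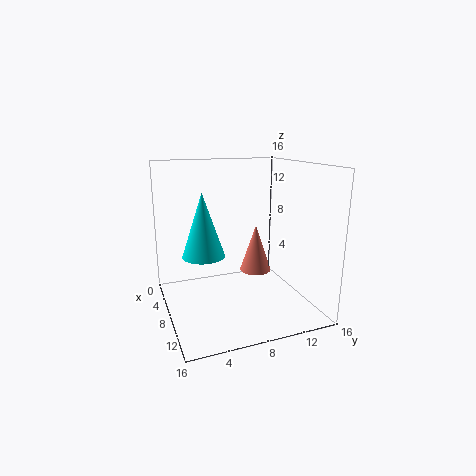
a_1 = 4
b_1 = 12
c_1 = 2
t_1 = 6
a_2 = 12
b_2 = 3
c_2 = 8
s_2 = 2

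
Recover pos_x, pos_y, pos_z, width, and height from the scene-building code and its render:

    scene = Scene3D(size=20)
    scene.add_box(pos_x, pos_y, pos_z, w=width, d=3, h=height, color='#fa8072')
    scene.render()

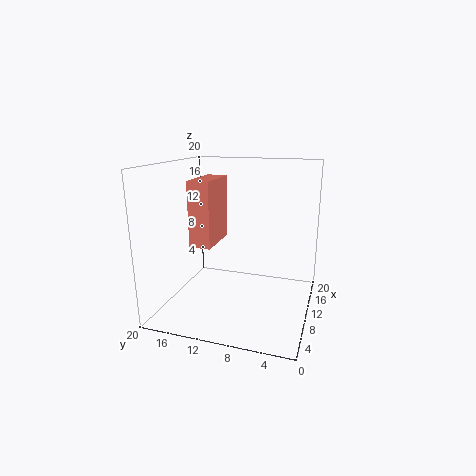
pos_x = 7
pos_y = 13
pos_z = 9
width = 7
height = 9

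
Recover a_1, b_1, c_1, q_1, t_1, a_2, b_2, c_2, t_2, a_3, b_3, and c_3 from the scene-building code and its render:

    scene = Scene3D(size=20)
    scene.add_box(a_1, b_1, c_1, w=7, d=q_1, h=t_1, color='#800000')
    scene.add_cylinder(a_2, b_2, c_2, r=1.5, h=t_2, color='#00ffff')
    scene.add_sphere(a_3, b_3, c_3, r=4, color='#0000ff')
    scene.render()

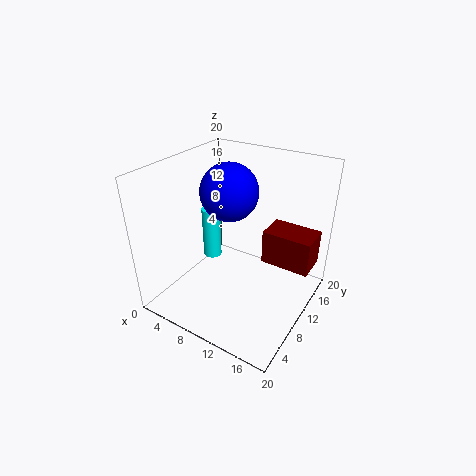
a_1 = 12.5
b_1 = 12.5
c_1 = 5.5
q_1 = 4.5
t_1 = 5
a_2 = 2
b_2 = 14.5
c_2 = 2
t_2 = 8.5
a_3 = 8
b_3 = 11
c_3 = 16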